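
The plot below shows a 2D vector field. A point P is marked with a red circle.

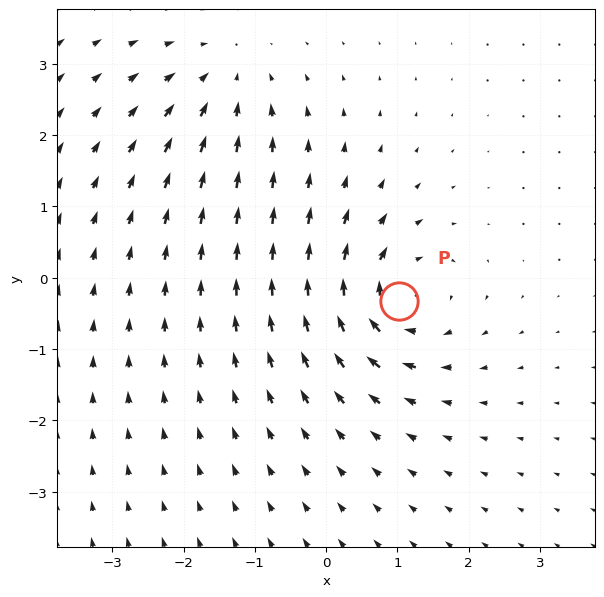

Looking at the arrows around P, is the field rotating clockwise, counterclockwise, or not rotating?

Near P at (1.0, -0.3) the arrows circulate clockwise. The curl (z-component) there is about -7; negative curl means clockwise rotation.

clockwise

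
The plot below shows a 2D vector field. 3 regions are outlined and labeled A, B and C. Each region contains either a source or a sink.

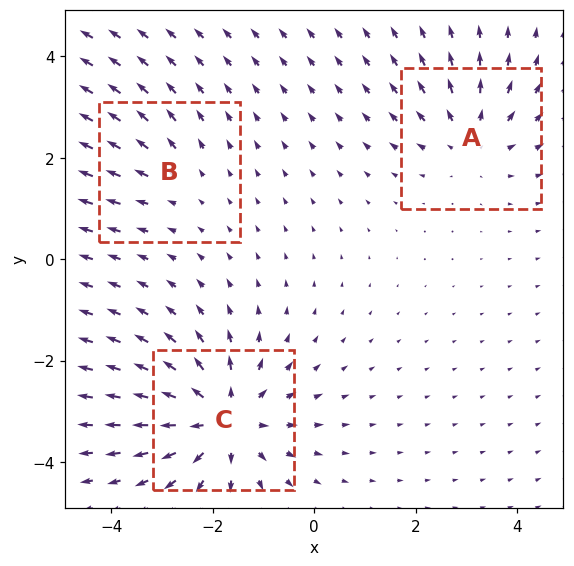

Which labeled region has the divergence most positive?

C

Divergence at each region's feature centre — A: about +3, B: about +2, C: about +5. Region C is most positive.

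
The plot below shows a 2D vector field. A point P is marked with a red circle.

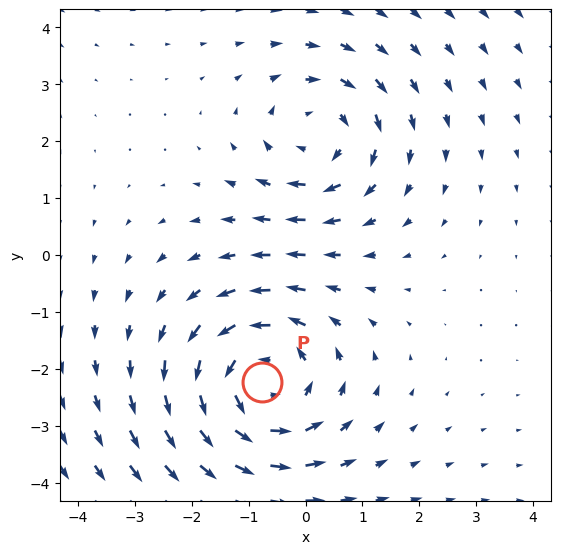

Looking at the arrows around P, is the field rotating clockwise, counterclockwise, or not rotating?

counterclockwise

Near P at (-0.8, -2.2) the arrows circulate counterclockwise. The curl (z-component) there is about +3; positive curl means counterclockwise rotation.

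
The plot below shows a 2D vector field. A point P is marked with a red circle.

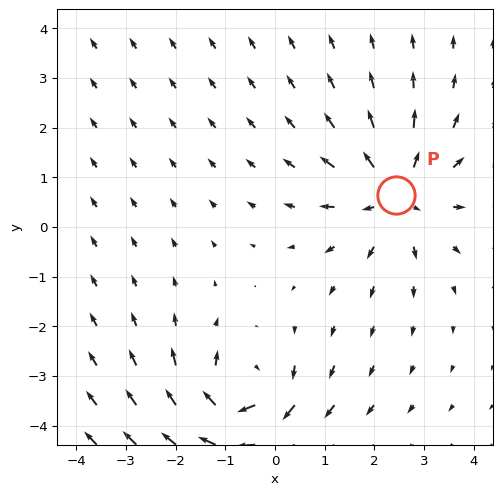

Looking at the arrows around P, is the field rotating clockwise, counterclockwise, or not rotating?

Near P at (2.4, 0.6) the arrows show no circulation. The curl there is ≈0.

not rotating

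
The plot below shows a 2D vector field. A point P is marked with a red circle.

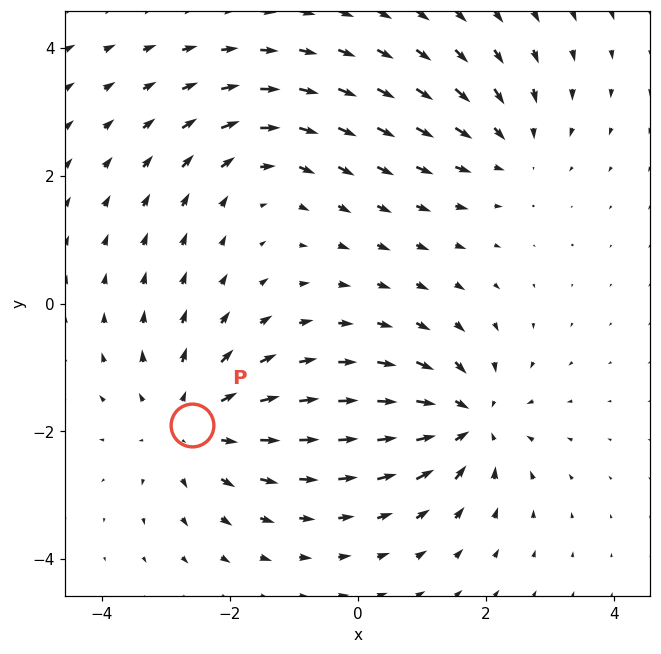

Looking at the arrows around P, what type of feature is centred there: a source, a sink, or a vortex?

At P (-2.6, -1.9) the arrows spread outward. Divergence about +4, curl ≈0 — positive divergence with near-zero curl is a source.

source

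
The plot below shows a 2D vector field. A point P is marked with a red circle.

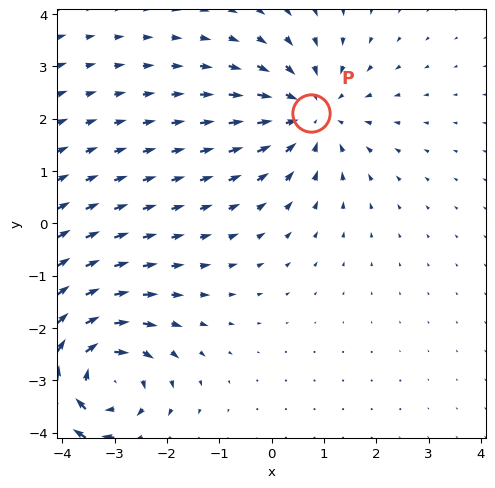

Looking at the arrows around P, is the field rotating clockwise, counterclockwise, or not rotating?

Near P at (0.8, 2.1) the arrows show no circulation. The curl there is ≈0.

not rotating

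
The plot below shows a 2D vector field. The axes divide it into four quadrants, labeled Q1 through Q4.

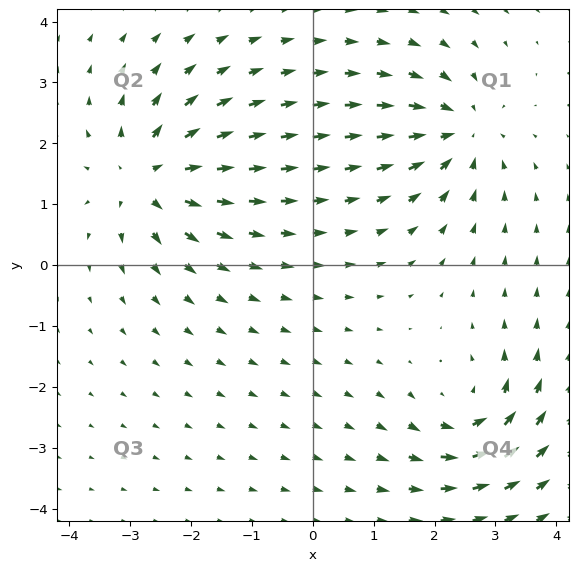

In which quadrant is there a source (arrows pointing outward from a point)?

Q2

The source sits at approximately (-2.7, 1.4), which lies in quadrant Q2. The divergence there is about +5, positive as expected for a source.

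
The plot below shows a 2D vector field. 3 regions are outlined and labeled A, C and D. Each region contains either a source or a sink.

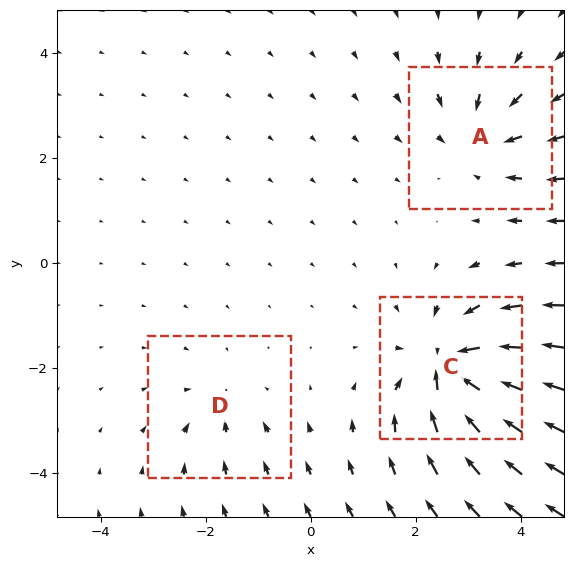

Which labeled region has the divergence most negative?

C

Divergence at each region's feature centre — A: about -4, C: about -6, D: about -2. Region C is most negative.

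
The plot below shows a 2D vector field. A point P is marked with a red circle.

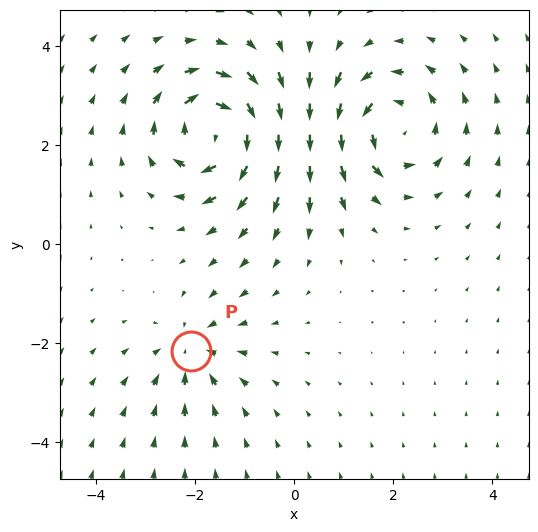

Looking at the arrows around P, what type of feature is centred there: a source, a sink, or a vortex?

At P (-2.1, -2.2) the arrows converge inward. Divergence about -3, curl ≈0 — negative divergence with near-zero curl is a sink.

sink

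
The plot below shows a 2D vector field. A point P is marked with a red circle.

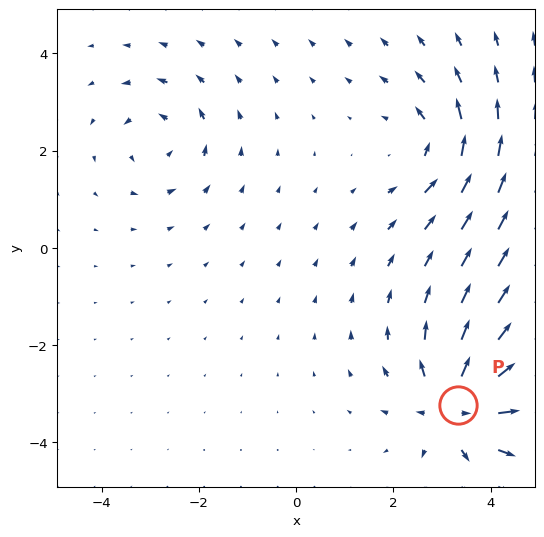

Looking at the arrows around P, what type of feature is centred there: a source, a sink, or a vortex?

source

At P (3.3, -3.2) the arrows spread outward. Divergence about +6, curl ≈0 — positive divergence with near-zero curl is a source.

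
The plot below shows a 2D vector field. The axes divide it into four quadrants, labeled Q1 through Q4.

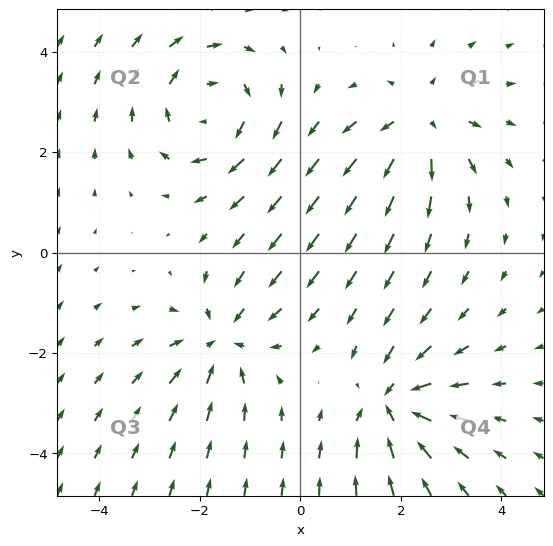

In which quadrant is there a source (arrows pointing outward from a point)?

Q1

The source sits at approximately (2.4, 2.6), which lies in quadrant Q1. The divergence there is about +4, positive as expected for a source.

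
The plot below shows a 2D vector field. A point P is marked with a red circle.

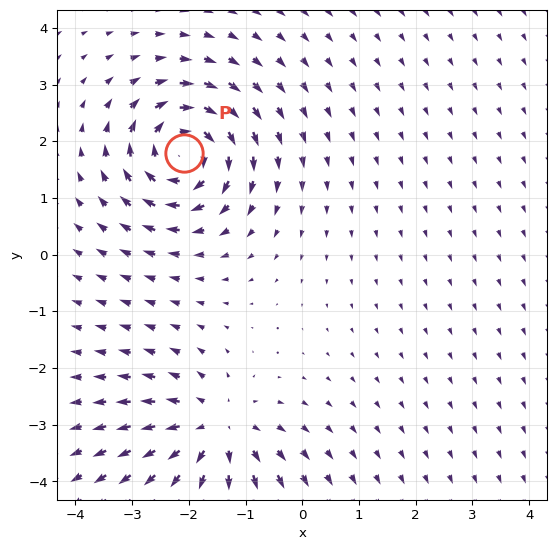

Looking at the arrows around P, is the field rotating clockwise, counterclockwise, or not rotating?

clockwise

Near P at (-2.1, 1.8) the arrows circulate clockwise. The curl (z-component) there is about -6; negative curl means clockwise rotation.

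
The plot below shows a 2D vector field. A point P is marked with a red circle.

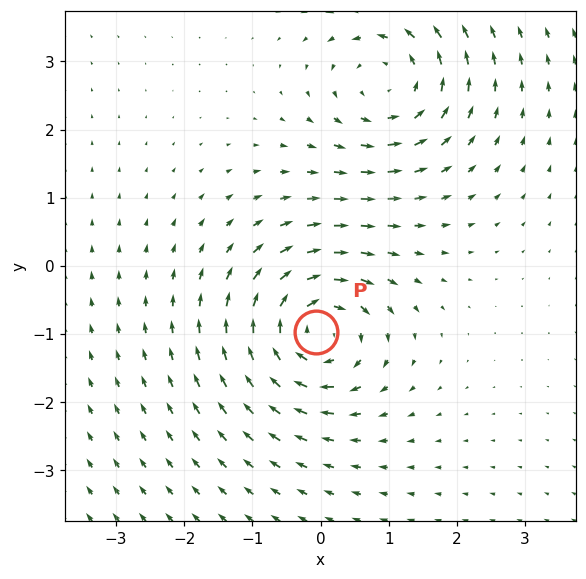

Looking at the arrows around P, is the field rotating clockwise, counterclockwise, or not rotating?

Near P at (-0.1, -1.0) the arrows circulate clockwise. The curl (z-component) there is about -6; negative curl means clockwise rotation.

clockwise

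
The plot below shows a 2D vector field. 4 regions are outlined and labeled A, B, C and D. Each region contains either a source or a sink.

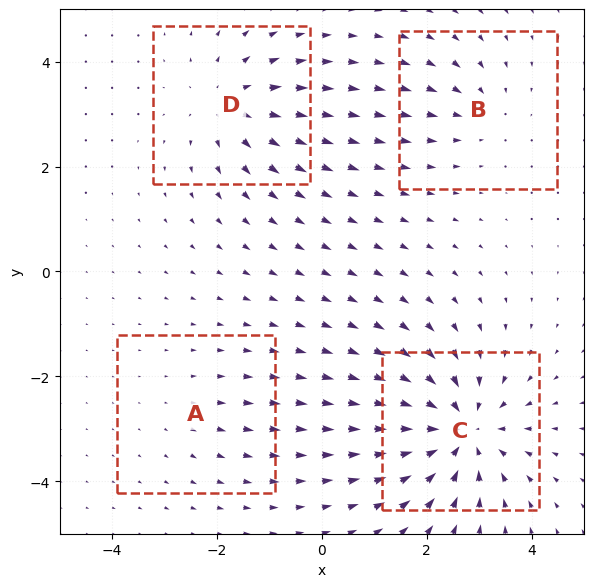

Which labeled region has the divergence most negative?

Divergence at each region's feature centre — A: about +2, B: about -3, C: about -7, D: about +4. Region C is most negative.

C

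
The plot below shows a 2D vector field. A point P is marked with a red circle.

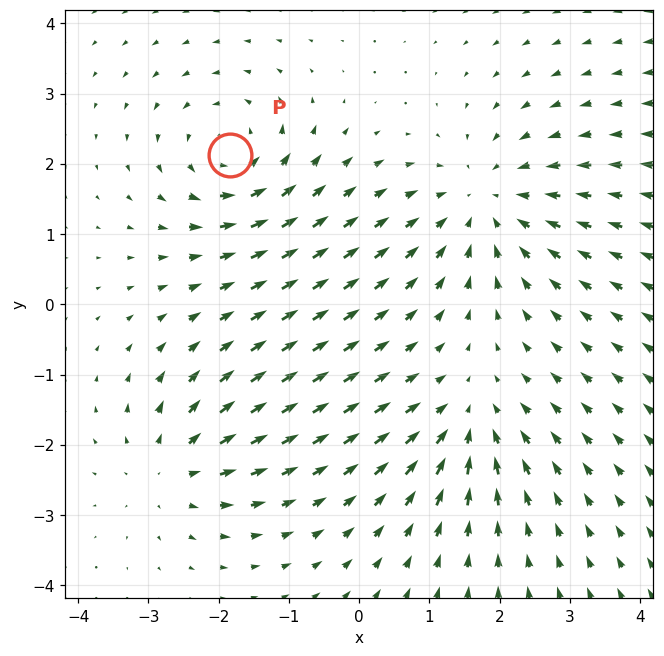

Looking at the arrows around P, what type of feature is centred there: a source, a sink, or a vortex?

At P (-1.8, 2.1) the arrows circulate counterclockwise. Divergence ≈0, curl about +4 — near-zero divergence with nonzero curl is a vortex.

vortex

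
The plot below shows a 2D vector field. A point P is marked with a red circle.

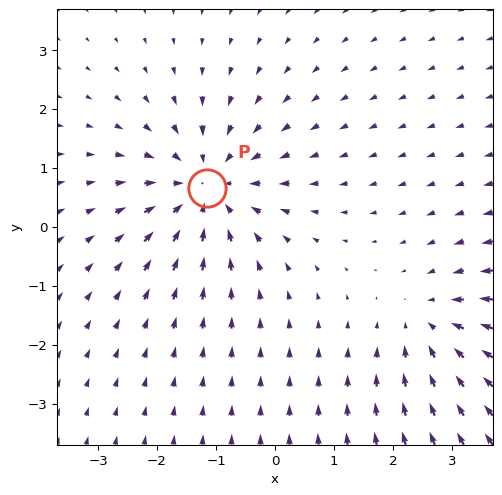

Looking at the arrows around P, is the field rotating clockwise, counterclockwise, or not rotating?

not rotating

Near P at (-1.2, 0.7) the arrows show no circulation. The curl there is ≈0.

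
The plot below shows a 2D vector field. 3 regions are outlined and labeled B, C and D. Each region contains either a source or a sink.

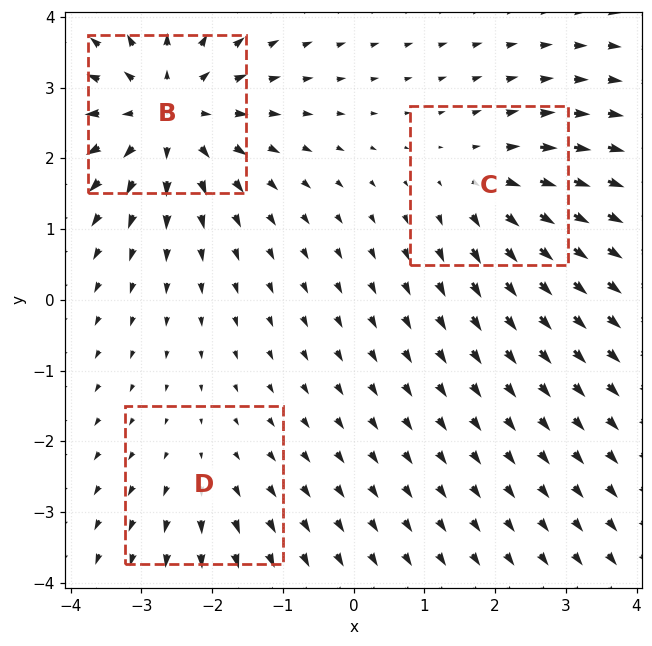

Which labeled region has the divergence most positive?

Divergence at each region's feature centre — B: about +5, C: about +3, D: about +2. Region B is most positive.

B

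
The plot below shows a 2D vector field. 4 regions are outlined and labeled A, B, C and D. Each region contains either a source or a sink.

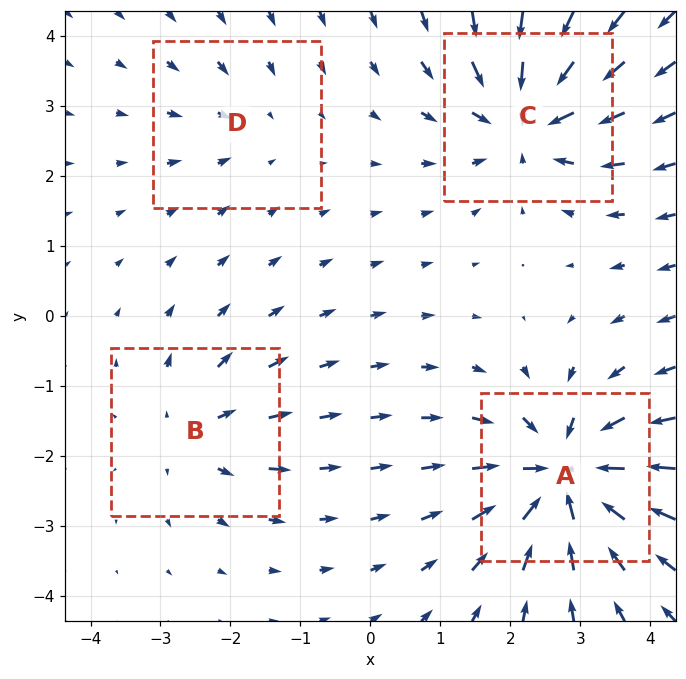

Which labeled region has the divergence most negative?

Divergence at each region's feature centre — A: about -8, B: about +4, C: about -6, D: about -2. Region A is most negative.

A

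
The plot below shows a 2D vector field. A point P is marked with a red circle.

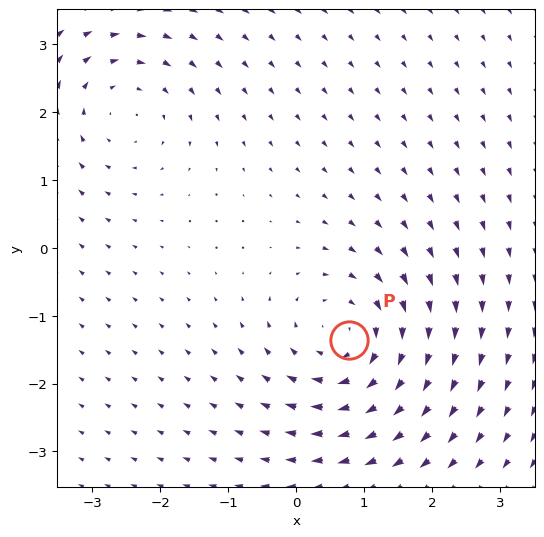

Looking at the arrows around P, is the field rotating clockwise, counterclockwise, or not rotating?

Near P at (0.8, -1.4) the arrows circulate clockwise. The curl (z-component) there is about -5; negative curl means clockwise rotation.

clockwise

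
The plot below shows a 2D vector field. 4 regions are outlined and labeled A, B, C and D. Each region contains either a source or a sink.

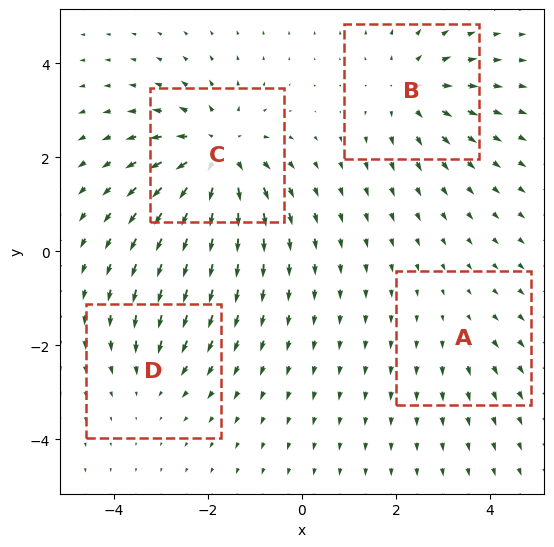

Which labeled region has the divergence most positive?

C

Divergence at each region's feature centre — A: about +2, B: about +4, C: about +7, D: about -3. Region C is most positive.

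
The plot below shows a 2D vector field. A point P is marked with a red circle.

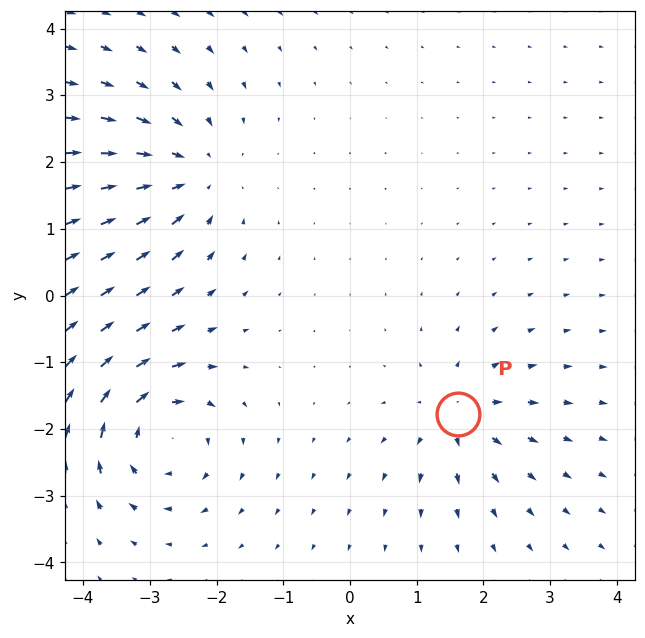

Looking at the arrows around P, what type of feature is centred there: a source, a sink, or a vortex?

At P (1.6, -1.8) the arrows spread outward. Divergence about +5, curl ≈0 — positive divergence with near-zero curl is a source.

source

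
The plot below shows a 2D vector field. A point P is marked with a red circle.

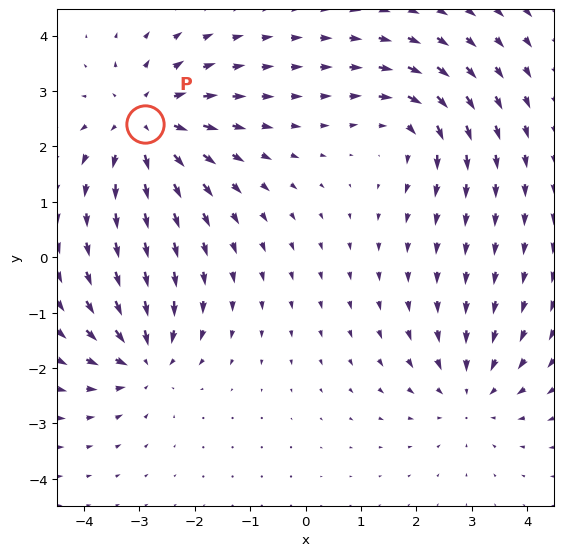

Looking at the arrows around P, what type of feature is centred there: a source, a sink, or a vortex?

At P (-2.9, 2.4) the arrows spread outward. Divergence about +4, curl ≈0 — positive divergence with near-zero curl is a source.

source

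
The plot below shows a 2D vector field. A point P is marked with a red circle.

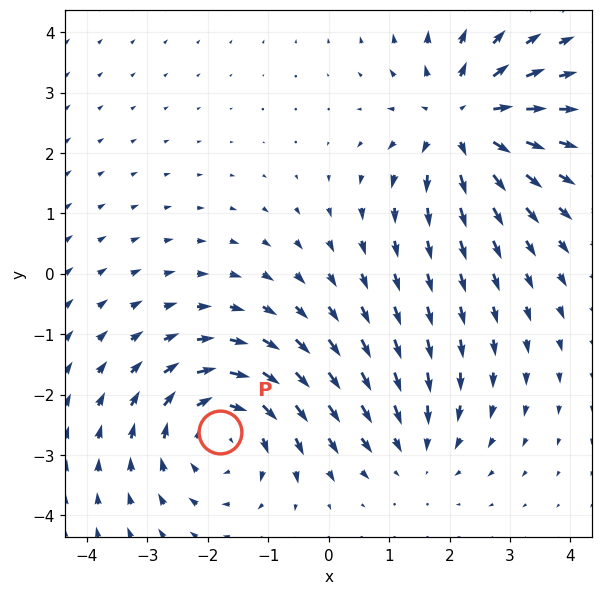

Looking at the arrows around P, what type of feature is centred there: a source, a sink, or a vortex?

At P (-1.8, -2.6) the arrows circulate clockwise. Divergence ≈0, curl about -5 — near-zero divergence with nonzero curl is a vortex.

vortex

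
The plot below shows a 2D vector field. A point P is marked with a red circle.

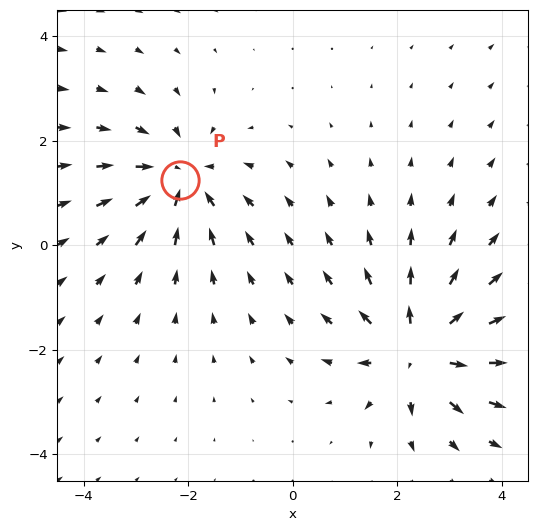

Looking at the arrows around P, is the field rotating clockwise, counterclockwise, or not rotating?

Near P at (-2.2, 1.3) the arrows show no circulation. The curl there is ≈0.

not rotating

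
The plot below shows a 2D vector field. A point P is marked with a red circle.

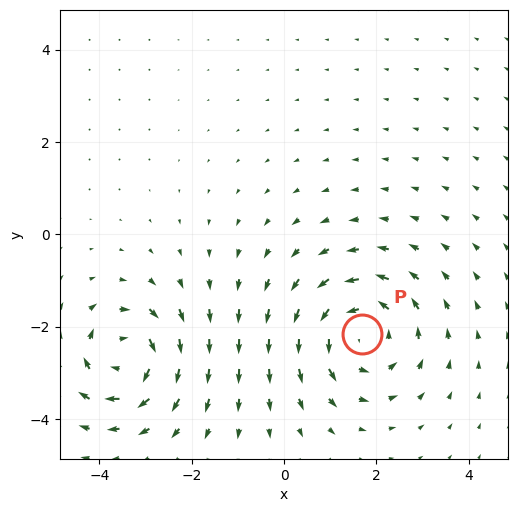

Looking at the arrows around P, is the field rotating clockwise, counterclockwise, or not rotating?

counterclockwise

Near P at (1.7, -2.2) the arrows circulate counterclockwise. The curl (z-component) there is about +4; positive curl means counterclockwise rotation.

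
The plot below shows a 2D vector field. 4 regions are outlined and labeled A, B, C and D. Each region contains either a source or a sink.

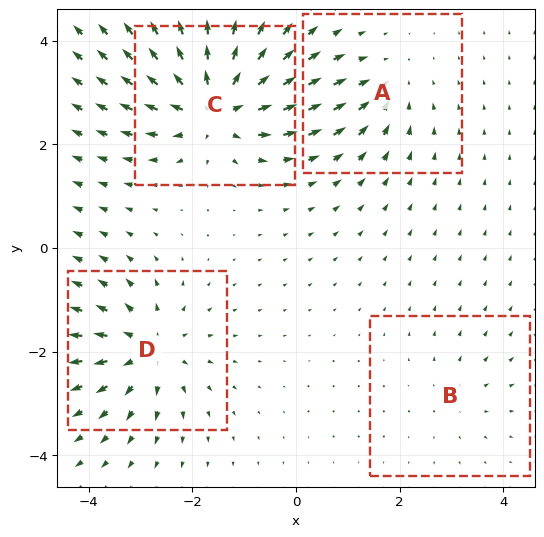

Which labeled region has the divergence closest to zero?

B

Divergence at each region's feature centre — A: about -3, B: about +2, C: about +8, D: about +5. Region B is closest to zero.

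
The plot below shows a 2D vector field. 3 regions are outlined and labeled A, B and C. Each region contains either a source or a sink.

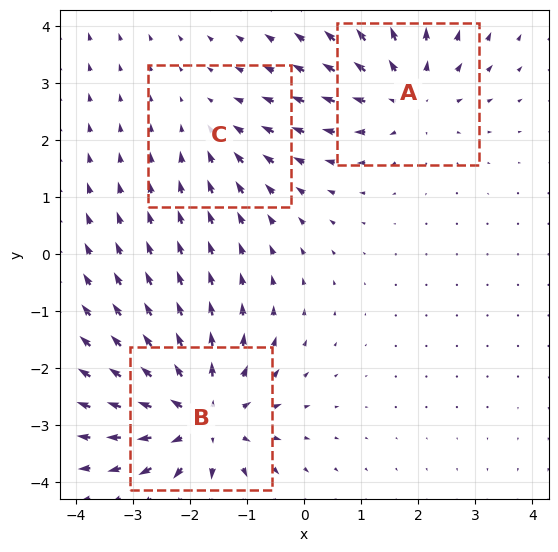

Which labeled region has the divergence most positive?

B

Divergence at each region's feature centre — A: about +3, B: about +5, C: about -2. Region B is most positive.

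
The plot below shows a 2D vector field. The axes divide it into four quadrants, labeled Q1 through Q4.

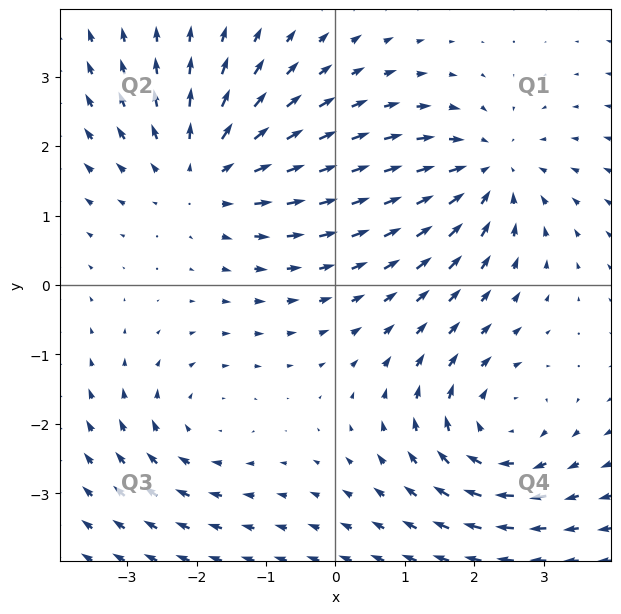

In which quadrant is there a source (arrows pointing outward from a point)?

Q2

The source sits at approximately (-1.9, 1.6), which lies in quadrant Q2. The divergence there is about +3, positive as expected for a source.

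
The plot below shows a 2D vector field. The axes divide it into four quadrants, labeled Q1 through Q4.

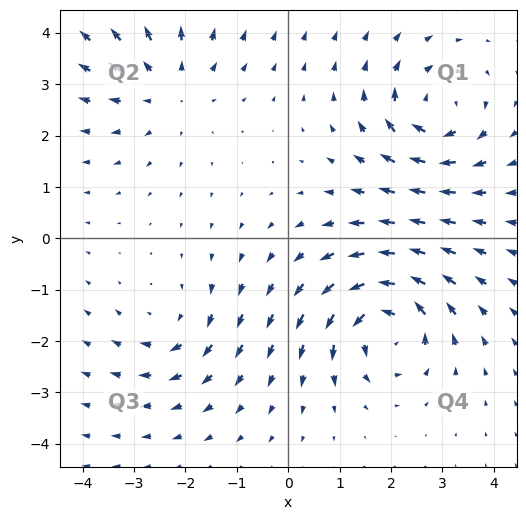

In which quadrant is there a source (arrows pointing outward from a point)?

The source sits at approximately (-2.3, 2.9), which lies in quadrant Q2. The divergence there is about +3, positive as expected for a source.

Q2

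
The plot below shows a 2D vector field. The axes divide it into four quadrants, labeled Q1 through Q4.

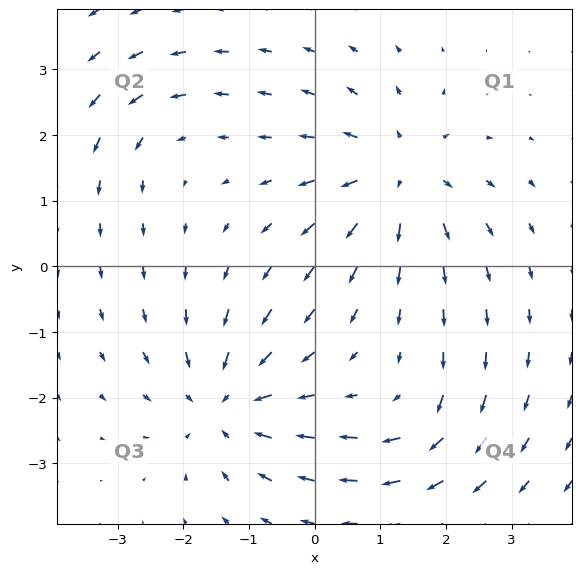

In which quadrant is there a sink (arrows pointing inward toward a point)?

The sink sits at approximately (-1.4, -2.1), which lies in quadrant Q3. The divergence there is about -5, negative as expected for a sink.

Q3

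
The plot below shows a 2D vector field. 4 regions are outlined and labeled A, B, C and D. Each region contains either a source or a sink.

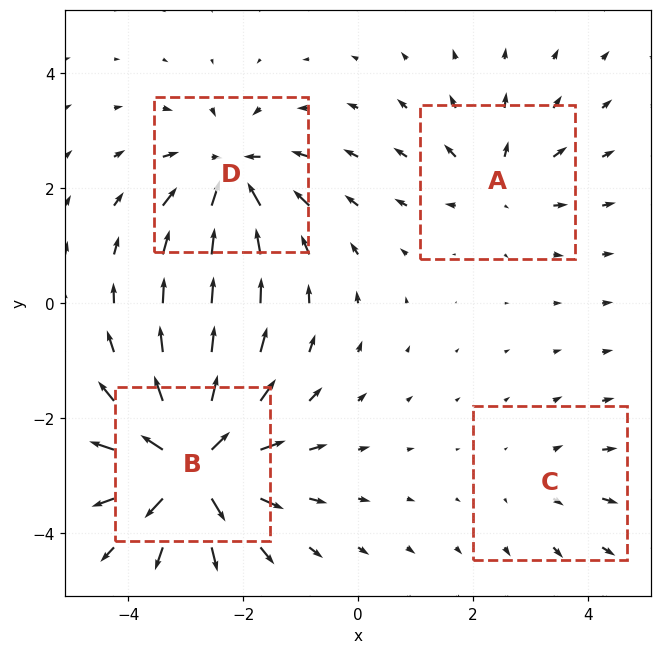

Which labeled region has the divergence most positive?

B

Divergence at each region's feature centre — A: about +4, B: about +9, C: about +2, D: about -6. Region B is most positive.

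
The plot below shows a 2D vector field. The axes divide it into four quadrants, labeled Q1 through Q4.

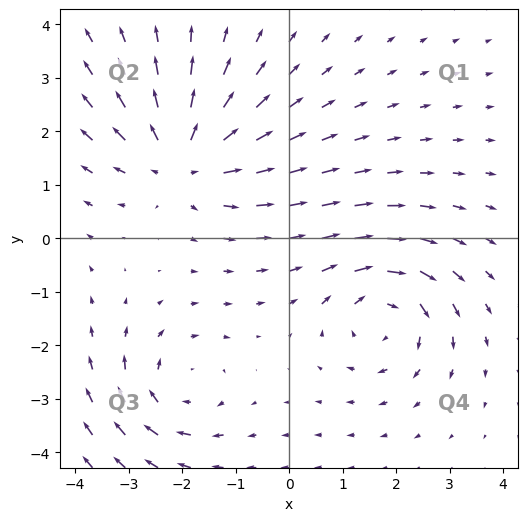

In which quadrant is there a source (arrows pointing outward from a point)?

The source sits at approximately (-2.0, 1.5), which lies in quadrant Q2. The divergence there is about +4, positive as expected for a source.

Q2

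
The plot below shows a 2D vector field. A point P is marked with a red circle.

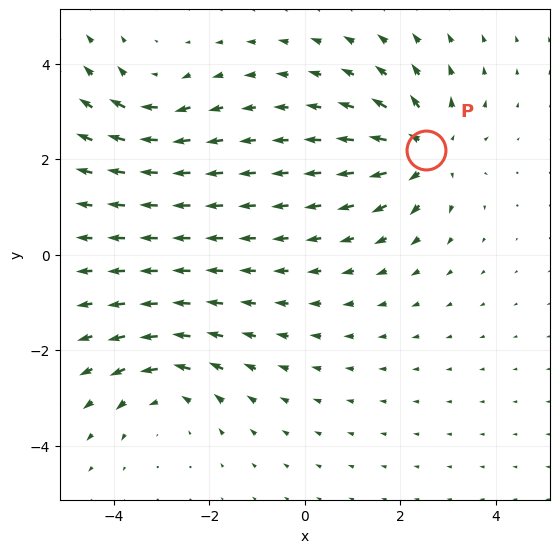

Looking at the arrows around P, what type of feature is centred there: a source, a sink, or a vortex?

At P (2.5, 2.2) the arrows spread outward. Divergence about +4, curl ≈0 — positive divergence with near-zero curl is a source.

source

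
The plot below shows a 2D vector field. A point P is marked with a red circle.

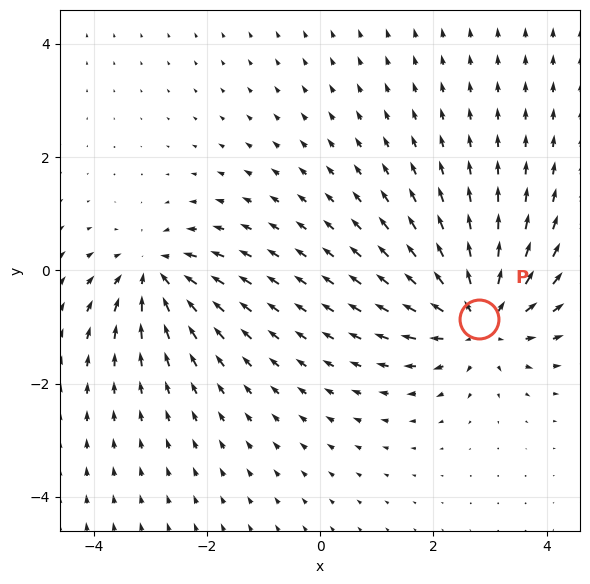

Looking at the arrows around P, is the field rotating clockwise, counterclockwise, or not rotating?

not rotating

Near P at (2.8, -0.9) the arrows show no circulation. The curl there is ≈0.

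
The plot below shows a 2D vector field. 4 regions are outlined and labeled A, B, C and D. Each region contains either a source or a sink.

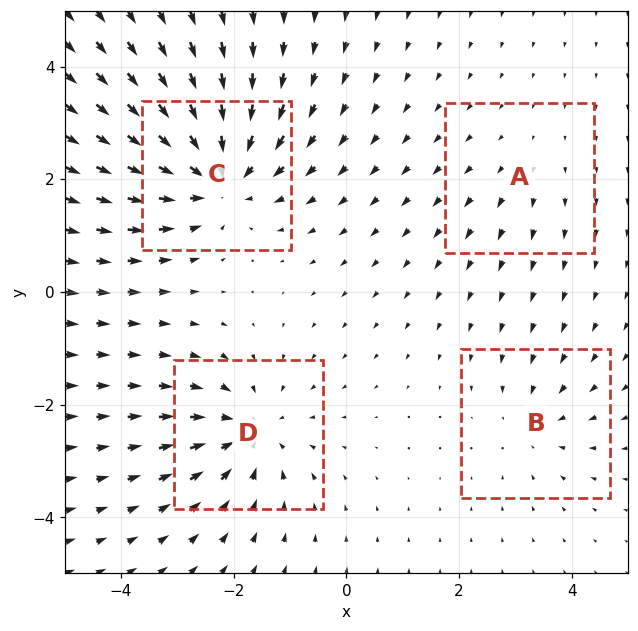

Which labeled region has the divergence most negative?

Divergence at each region's feature centre — A: about +2, B: about -3, C: about -7, D: about -5. Region C is most negative.

C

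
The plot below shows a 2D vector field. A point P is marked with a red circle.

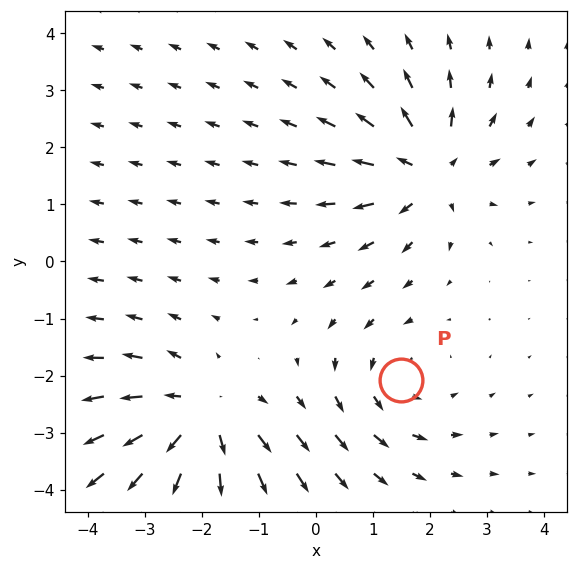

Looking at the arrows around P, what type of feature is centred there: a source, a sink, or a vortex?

vortex

At P (1.5, -2.1) the arrows circulate counterclockwise. Divergence ≈0, curl about +3 — near-zero divergence with nonzero curl is a vortex.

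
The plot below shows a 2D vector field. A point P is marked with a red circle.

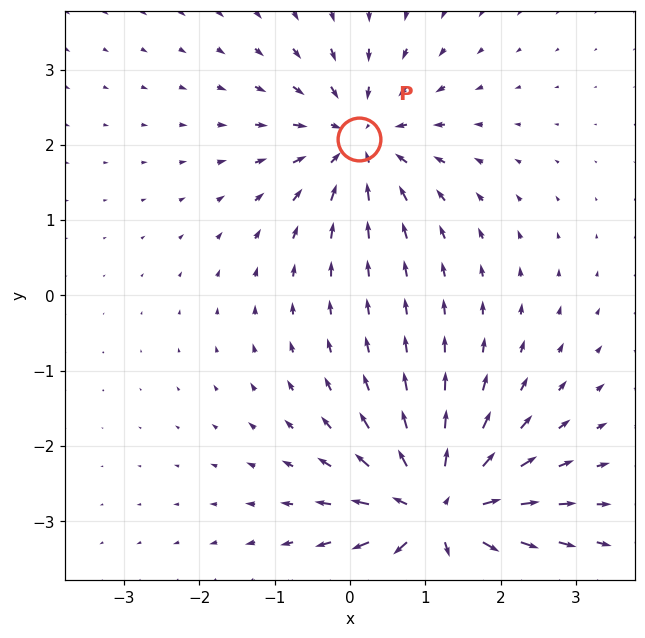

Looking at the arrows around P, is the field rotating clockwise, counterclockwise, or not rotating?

Near P at (0.1, 2.1) the arrows show no circulation. The curl there is ≈0.

not rotating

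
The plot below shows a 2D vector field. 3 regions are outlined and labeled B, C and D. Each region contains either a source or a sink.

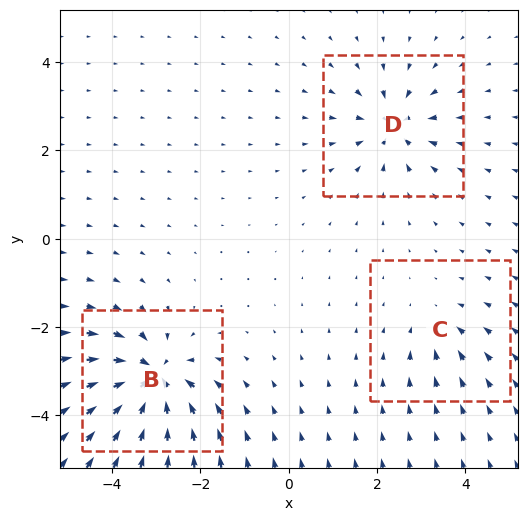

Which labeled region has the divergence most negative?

Divergence at each region's feature centre — B: about -6, C: about -2, D: about -4. Region B is most negative.

B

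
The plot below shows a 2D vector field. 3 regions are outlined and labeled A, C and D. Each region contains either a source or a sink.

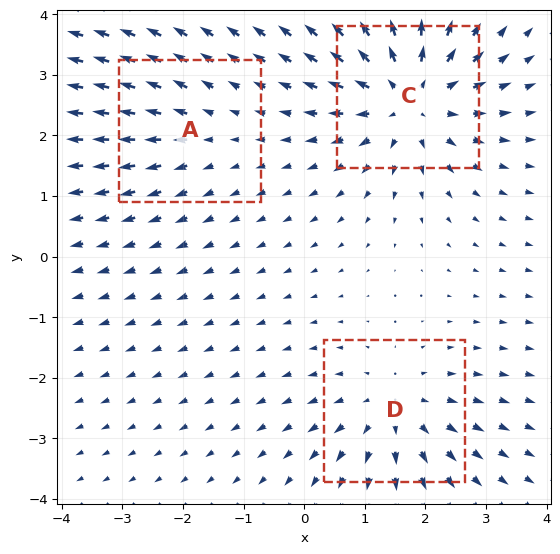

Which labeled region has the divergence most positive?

Divergence at each region's feature centre — A: about +2, C: about +5, D: about +3. Region C is most positive.

C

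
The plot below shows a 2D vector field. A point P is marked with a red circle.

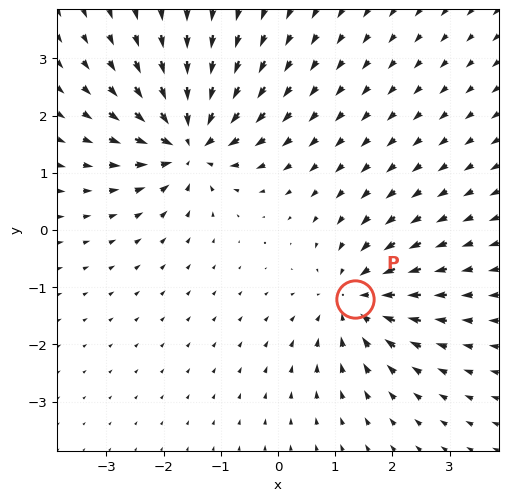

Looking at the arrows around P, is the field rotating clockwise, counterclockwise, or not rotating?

not rotating

Near P at (1.4, -1.2) the arrows show no circulation. The curl there is ≈0.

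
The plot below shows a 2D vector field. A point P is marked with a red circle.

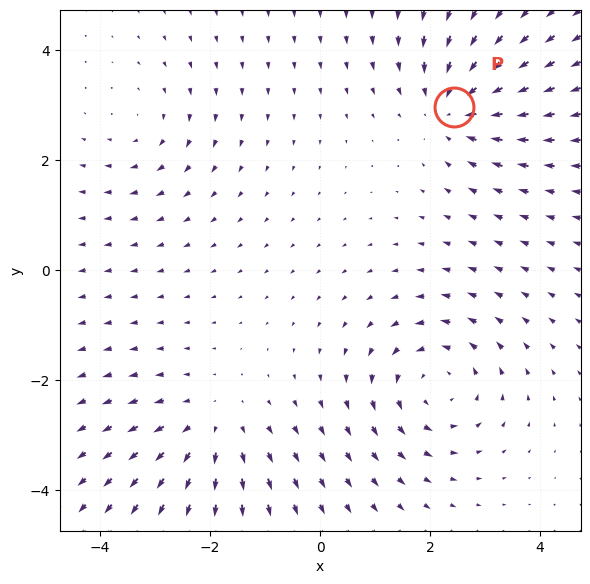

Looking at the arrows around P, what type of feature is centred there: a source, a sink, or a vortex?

sink

At P (2.4, 3.0) the arrows converge inward. Divergence about -5, curl ≈0 — negative divergence with near-zero curl is a sink.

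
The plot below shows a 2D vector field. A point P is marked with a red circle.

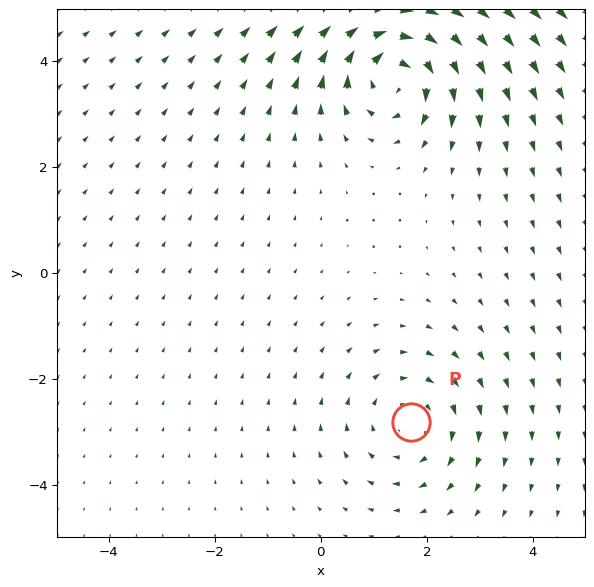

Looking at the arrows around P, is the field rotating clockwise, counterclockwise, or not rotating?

clockwise

Near P at (1.7, -2.8) the arrows circulate clockwise. The curl (z-component) there is about -3; negative curl means clockwise rotation.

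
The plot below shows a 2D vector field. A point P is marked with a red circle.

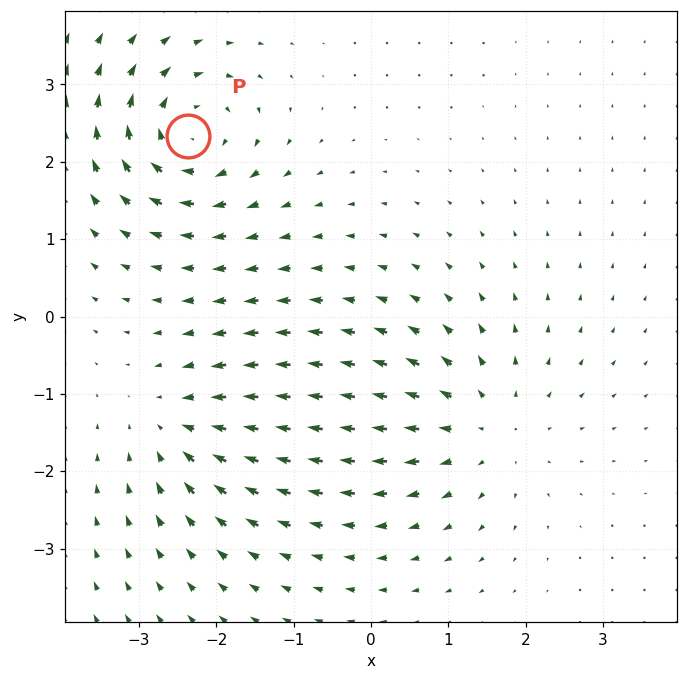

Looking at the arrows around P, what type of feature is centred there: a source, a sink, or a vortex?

At P (-2.4, 2.3) the arrows circulate clockwise. Divergence ≈0, curl about -5 — near-zero divergence with nonzero curl is a vortex.

vortex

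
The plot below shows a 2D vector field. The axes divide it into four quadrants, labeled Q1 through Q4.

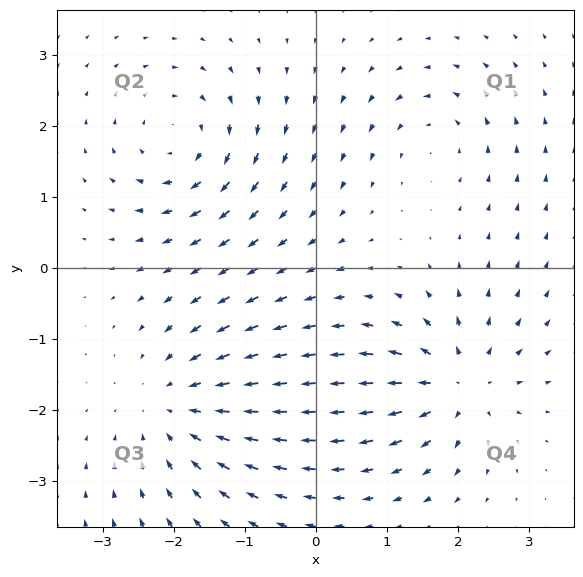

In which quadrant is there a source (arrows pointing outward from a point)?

The source sits at approximately (2.0, -1.6), which lies in quadrant Q4. The divergence there is about +6, positive as expected for a source.

Q4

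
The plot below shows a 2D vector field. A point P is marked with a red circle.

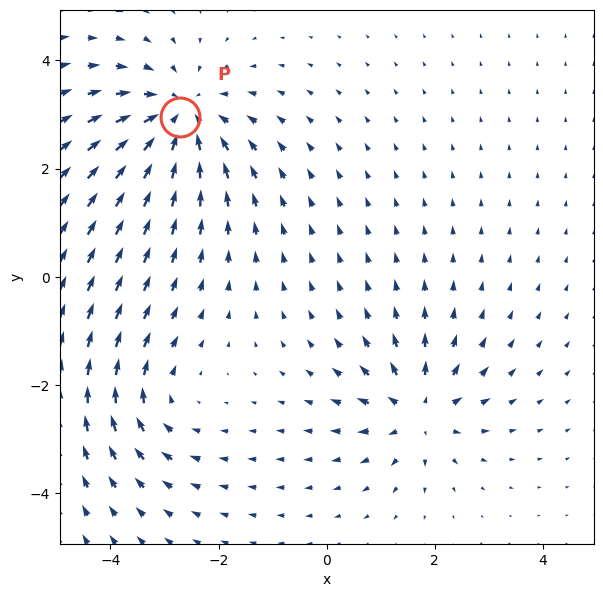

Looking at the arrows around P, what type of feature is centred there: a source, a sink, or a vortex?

At P (-2.7, 2.9) the arrows converge inward. Divergence about -4, curl ≈0 — negative divergence with near-zero curl is a sink.

sink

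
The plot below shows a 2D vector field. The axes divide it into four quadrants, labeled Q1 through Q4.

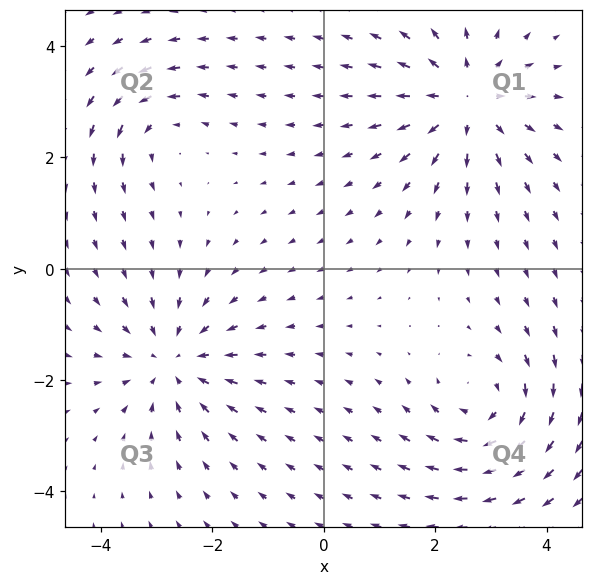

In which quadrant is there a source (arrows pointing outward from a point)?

The source sits at approximately (2.6, 3.0), which lies in quadrant Q1. The divergence there is about +5, positive as expected for a source.

Q1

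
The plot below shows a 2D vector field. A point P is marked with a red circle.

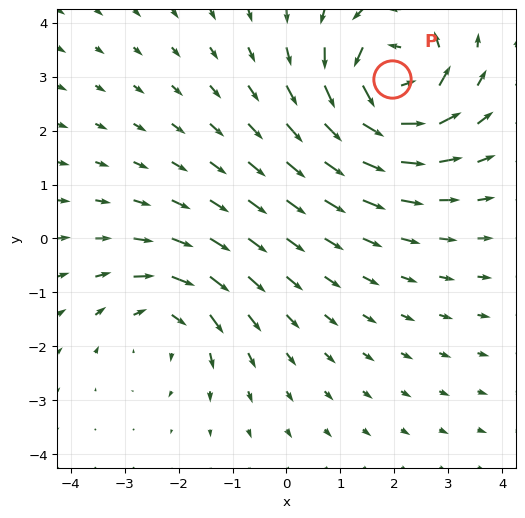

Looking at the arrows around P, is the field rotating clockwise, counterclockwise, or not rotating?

counterclockwise

Near P at (2.0, 3.0) the arrows circulate counterclockwise. The curl (z-component) there is about +7; positive curl means counterclockwise rotation.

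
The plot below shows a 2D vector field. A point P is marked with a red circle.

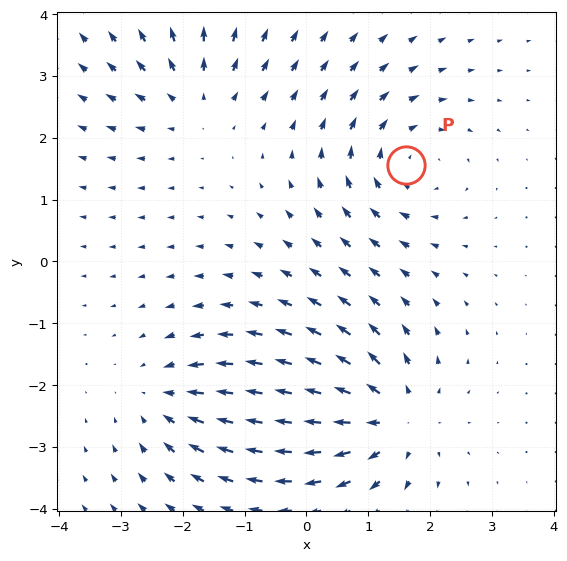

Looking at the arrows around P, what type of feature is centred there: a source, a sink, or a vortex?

vortex

At P (1.6, 1.6) the arrows circulate clockwise. Divergence ≈0, curl about -4 — near-zero divergence with nonzero curl is a vortex.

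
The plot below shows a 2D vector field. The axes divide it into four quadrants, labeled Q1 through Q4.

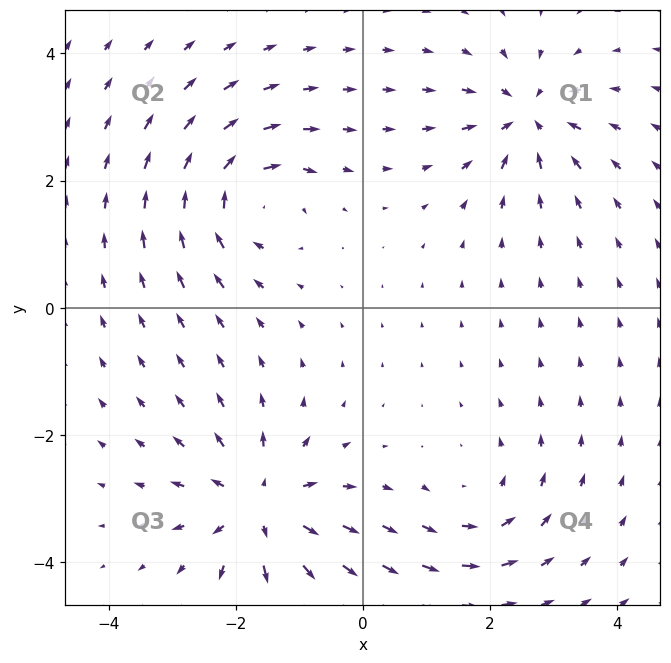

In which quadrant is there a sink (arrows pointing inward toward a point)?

The sink sits at approximately (2.6, 3.0), which lies in quadrant Q1. The divergence there is about -5, negative as expected for a sink.

Q1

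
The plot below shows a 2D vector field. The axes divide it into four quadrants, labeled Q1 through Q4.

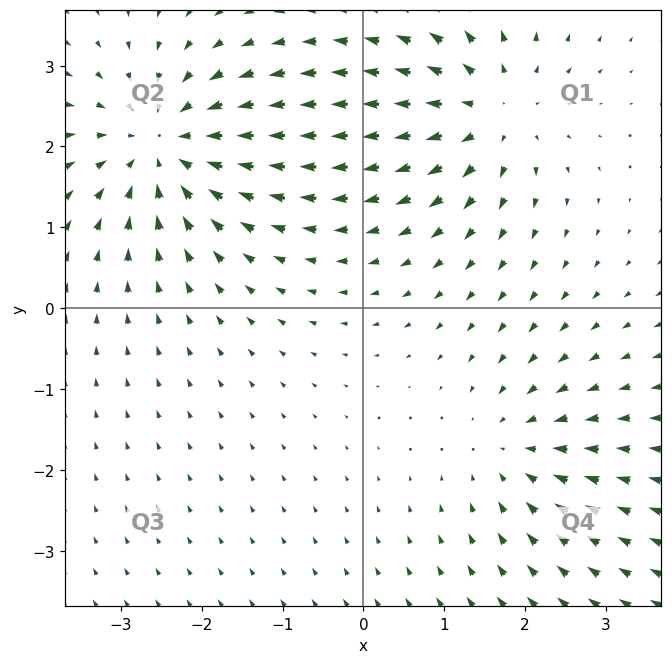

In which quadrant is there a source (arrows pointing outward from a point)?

The source sits at approximately (1.6, 2.4), which lies in quadrant Q1. The divergence there is about +4, positive as expected for a source.

Q1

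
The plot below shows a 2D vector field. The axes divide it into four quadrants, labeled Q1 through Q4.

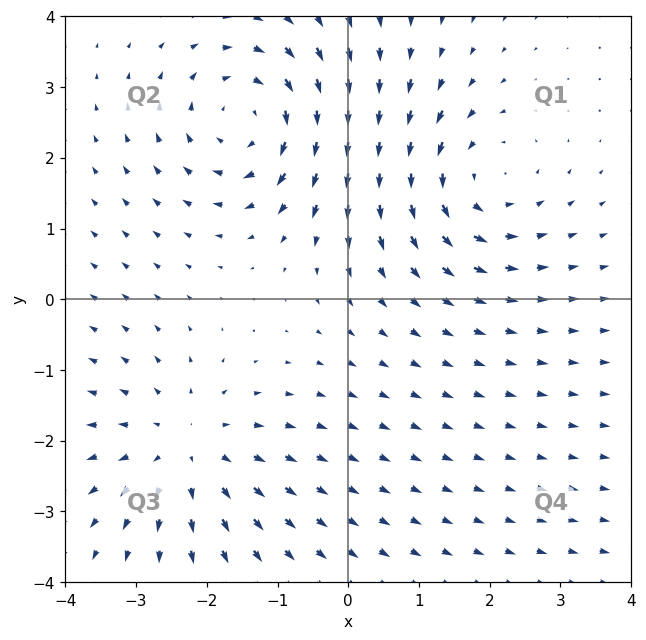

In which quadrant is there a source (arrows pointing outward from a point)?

Q3

The source sits at approximately (-2.3, -2.1), which lies in quadrant Q3. The divergence there is about +3, positive as expected for a source.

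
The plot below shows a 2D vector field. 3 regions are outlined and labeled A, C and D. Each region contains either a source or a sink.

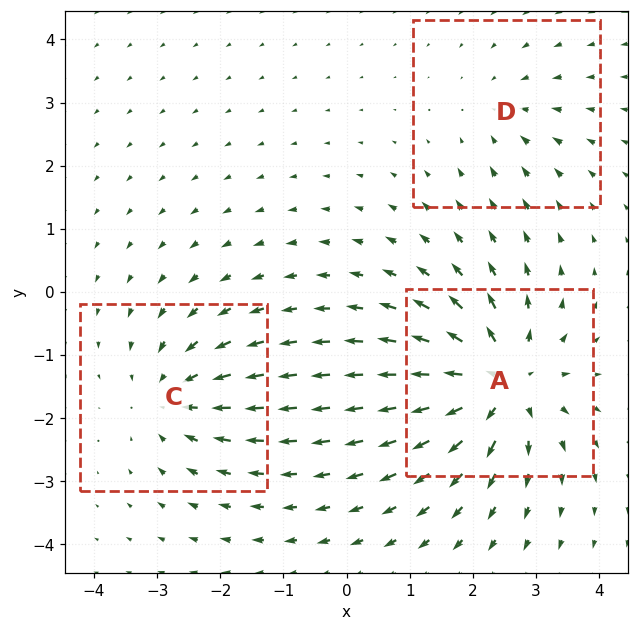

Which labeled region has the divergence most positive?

Divergence at each region's feature centre — A: about +6, C: about -4, D: about -2. Region A is most positive.

A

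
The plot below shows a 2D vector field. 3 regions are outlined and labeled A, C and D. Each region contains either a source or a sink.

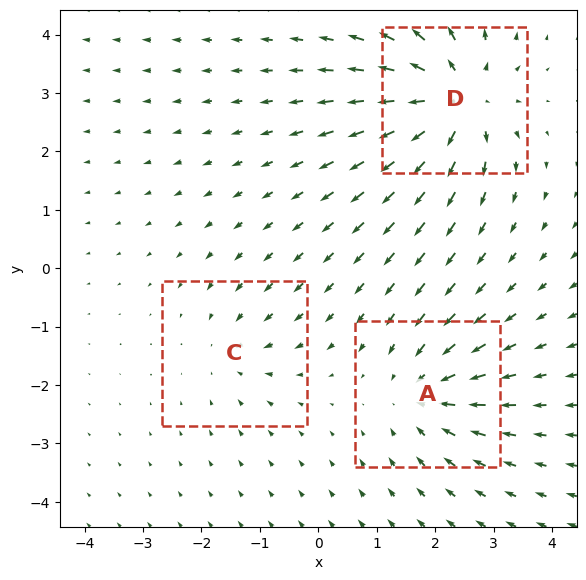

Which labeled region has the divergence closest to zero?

Divergence at each region's feature centre — A: about -4, C: about -2, D: about +6. Region C is closest to zero.

C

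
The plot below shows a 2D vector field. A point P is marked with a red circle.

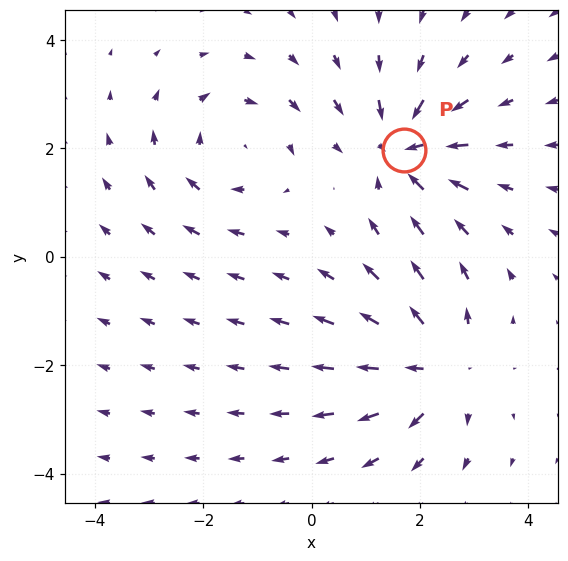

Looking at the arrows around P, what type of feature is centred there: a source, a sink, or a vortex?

At P (1.7, 2.0) the arrows converge inward. Divergence about -5, curl ≈0 — negative divergence with near-zero curl is a sink.

sink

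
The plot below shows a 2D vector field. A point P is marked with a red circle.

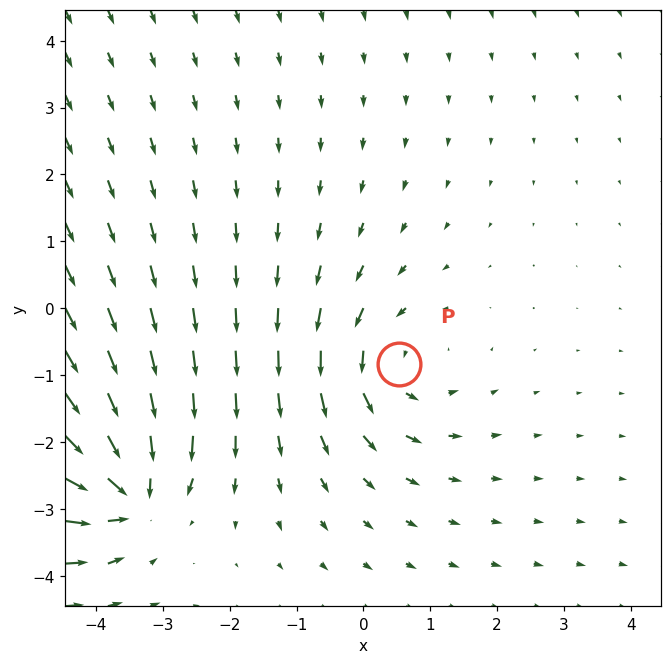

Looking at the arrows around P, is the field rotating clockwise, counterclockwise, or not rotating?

Near P at (0.5, -0.8) the arrows circulate counterclockwise. The curl (z-component) there is about +3; positive curl means counterclockwise rotation.

counterclockwise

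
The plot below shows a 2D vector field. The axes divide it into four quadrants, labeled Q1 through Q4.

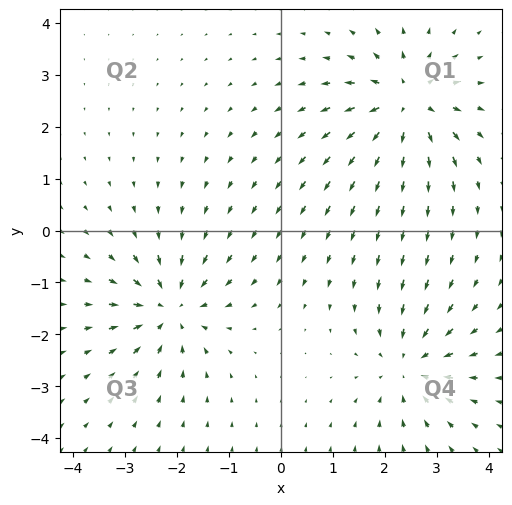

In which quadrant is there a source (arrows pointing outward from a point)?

The source sits at approximately (2.4, 2.4), which lies in quadrant Q1. The divergence there is about +6, positive as expected for a source.

Q1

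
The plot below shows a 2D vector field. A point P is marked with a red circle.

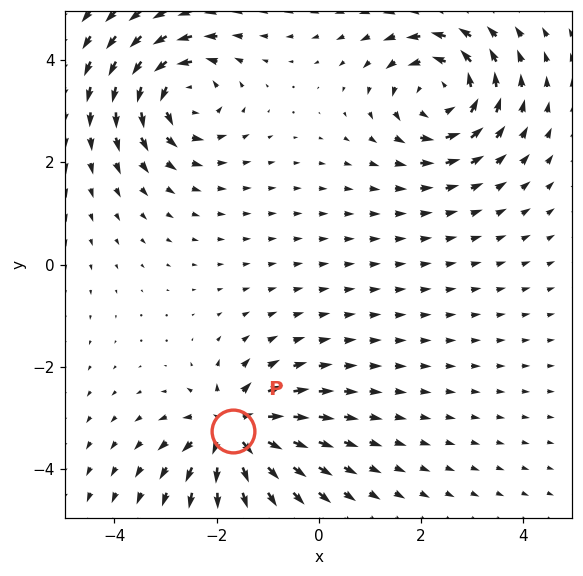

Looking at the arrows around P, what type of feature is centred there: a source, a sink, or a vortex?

At P (-1.7, -3.2) the arrows spread outward. Divergence about +5, curl ≈0 — positive divergence with near-zero curl is a source.

source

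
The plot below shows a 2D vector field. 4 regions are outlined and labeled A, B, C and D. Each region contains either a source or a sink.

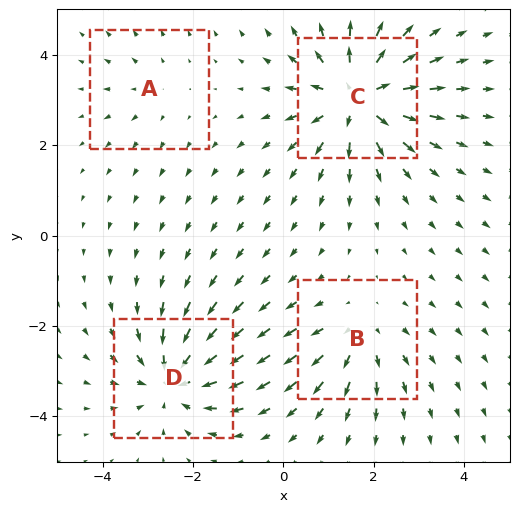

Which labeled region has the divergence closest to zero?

A

Divergence at each region's feature centre — A: about +2, B: about +4, C: about +7, D: about -5. Region A is closest to zero.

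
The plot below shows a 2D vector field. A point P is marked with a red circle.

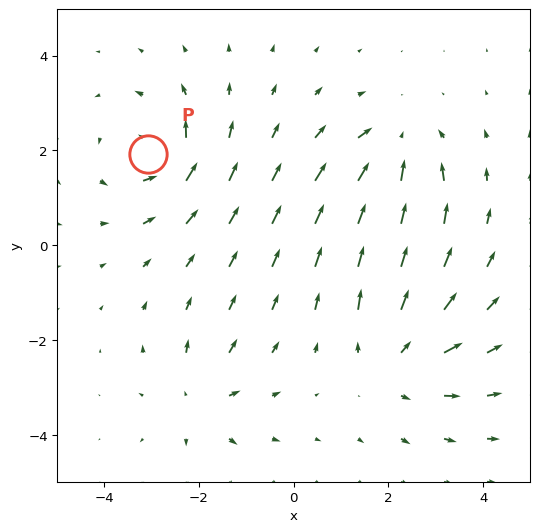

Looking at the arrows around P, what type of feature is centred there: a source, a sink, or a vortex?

At P (-3.1, 1.9) the arrows circulate counterclockwise. Divergence ≈0, curl about +5 — near-zero divergence with nonzero curl is a vortex.

vortex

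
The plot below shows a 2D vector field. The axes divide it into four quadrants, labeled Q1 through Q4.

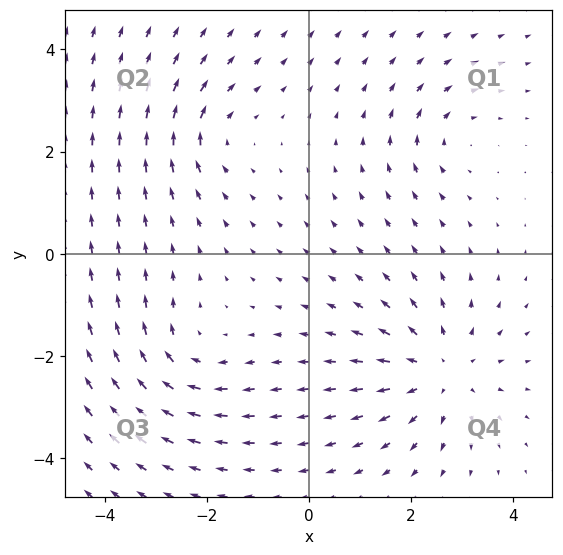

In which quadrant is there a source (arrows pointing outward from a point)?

Q4

The source sits at approximately (2.6, -2.3), which lies in quadrant Q4. The divergence there is about +4, positive as expected for a source.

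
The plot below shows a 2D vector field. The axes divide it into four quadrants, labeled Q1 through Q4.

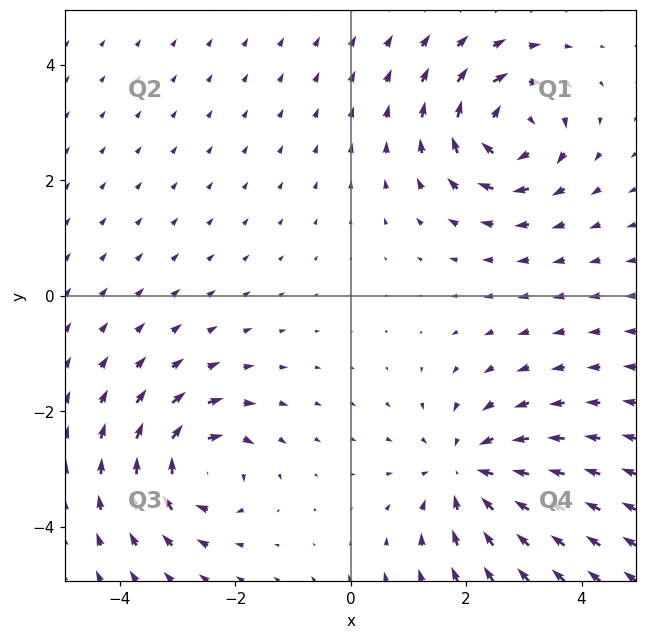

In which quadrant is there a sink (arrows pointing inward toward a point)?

The sink sits at approximately (2.0, -3.1), which lies in quadrant Q4. The divergence there is about -4, negative as expected for a sink.

Q4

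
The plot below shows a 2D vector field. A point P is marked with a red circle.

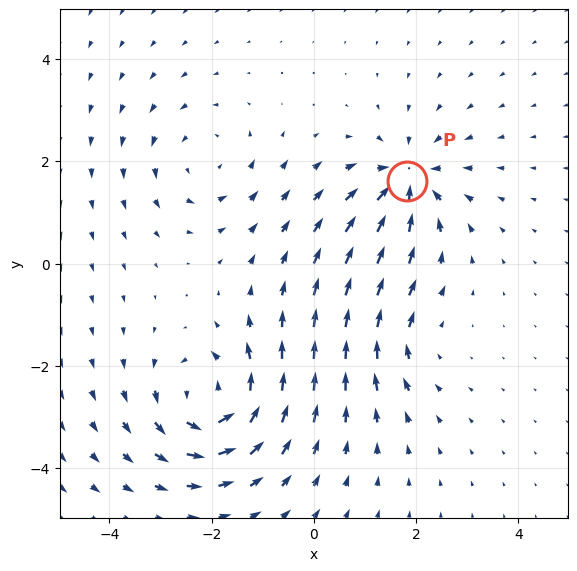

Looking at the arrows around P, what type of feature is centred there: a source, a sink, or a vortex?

sink

At P (1.8, 1.6) the arrows converge inward. Divergence about -5, curl ≈0 — negative divergence with near-zero curl is a sink.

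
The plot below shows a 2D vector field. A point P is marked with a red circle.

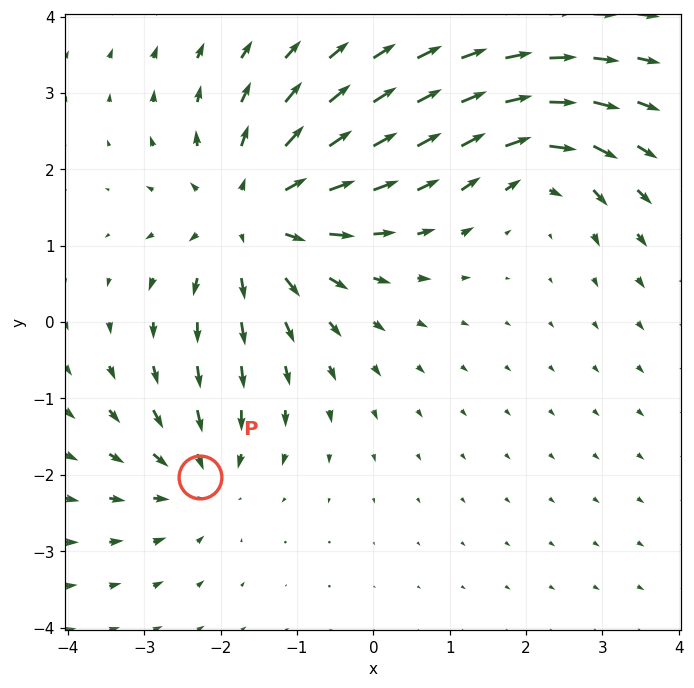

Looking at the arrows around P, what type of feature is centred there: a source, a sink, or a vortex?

At P (-2.3, -2.0) the arrows converge inward. Divergence about -3, curl ≈0 — negative divergence with near-zero curl is a sink.

sink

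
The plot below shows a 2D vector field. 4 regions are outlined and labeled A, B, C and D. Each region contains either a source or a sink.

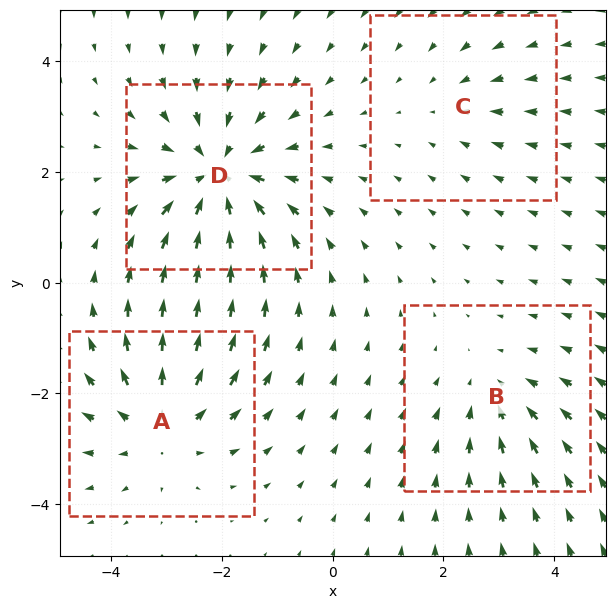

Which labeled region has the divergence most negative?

D

Divergence at each region's feature centre — A: about +4, B: about -3, C: about -2, D: about -6. Region D is most negative.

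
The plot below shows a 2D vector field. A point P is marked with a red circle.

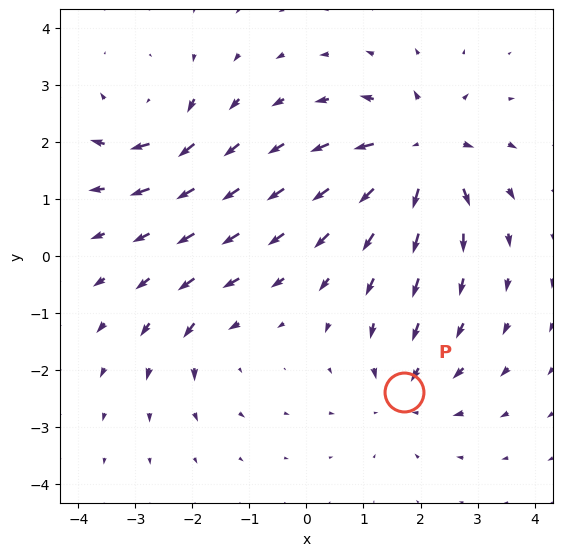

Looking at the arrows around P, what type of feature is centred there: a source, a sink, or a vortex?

At P (1.7, -2.4) the arrows converge inward. Divergence about -4, curl ≈0 — negative divergence with near-zero curl is a sink.

sink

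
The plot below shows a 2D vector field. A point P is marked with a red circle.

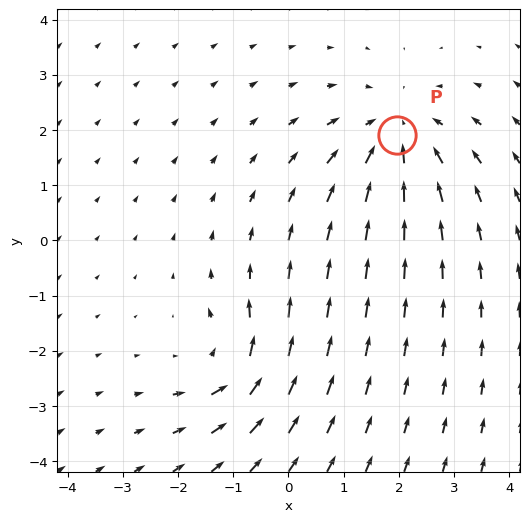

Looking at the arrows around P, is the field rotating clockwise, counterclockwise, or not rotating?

not rotating

Near P at (2.0, 1.9) the arrows show no circulation. The curl there is ≈0.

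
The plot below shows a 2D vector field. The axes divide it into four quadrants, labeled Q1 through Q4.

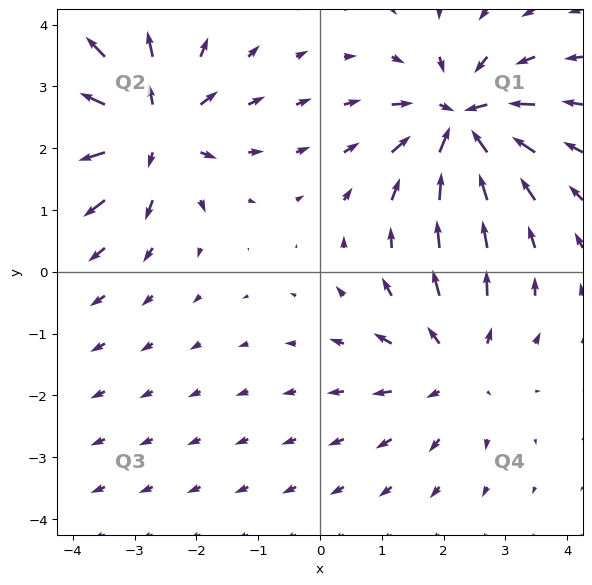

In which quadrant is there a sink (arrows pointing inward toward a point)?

Q1

The sink sits at approximately (2.3, 2.4), which lies in quadrant Q1. The divergence there is about -7, negative as expected for a sink.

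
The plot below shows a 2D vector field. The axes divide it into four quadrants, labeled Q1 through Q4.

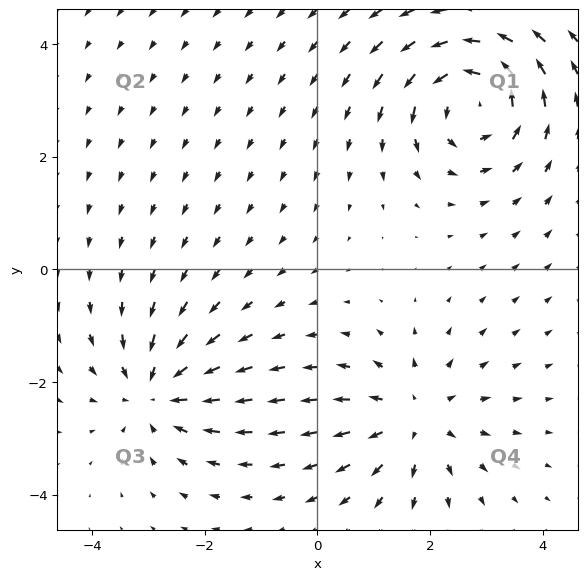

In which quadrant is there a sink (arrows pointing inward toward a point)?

Q3

The sink sits at approximately (-2.9, -2.2), which lies in quadrant Q3. The divergence there is about -4, negative as expected for a sink.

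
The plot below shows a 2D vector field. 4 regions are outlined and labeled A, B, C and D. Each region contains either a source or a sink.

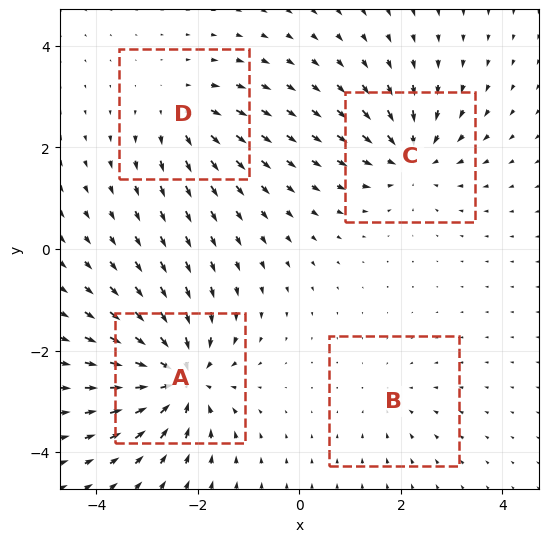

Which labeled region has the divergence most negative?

Divergence at each region's feature centre — A: about -8, B: about -2, C: about -5, D: about +4. Region A is most negative.

A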